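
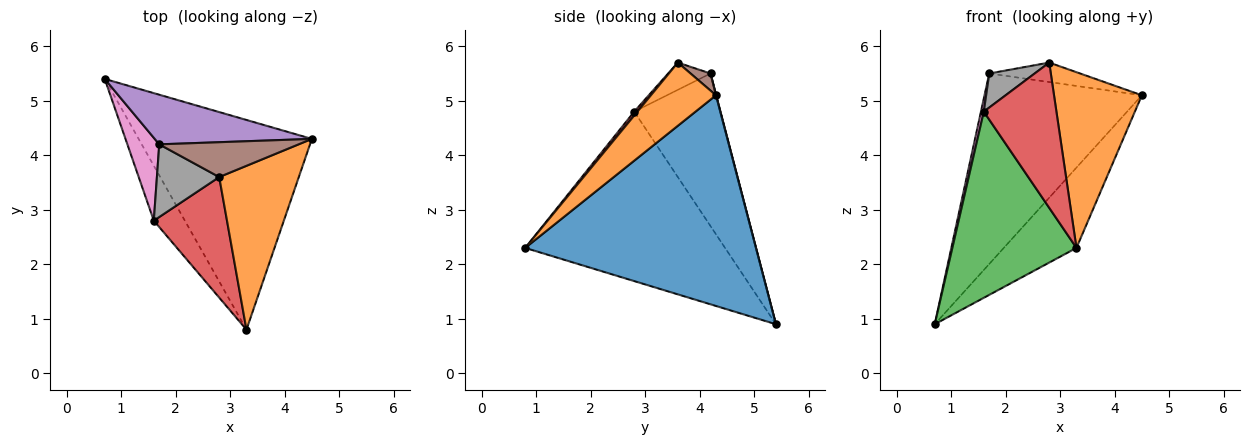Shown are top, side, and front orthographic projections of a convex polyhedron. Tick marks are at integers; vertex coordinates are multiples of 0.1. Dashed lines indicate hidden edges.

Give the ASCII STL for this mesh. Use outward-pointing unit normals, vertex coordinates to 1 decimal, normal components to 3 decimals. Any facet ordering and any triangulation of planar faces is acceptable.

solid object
 facet normal 0.751 0.236 -0.617
  outer loop
   vertex 3.3 0.8 2.3
   vertex 0.7 5.4 0.9
   vertex 4.5 4.3 5.1
  endloop
 endfacet
 facet normal 0.476 -0.643 0.600
  outer loop
   vertex 2.8 3.6 5.7
   vertex 3.3 0.8 2.3
   vertex 4.5 4.3 5.1
  endloop
 endfacet
 facet normal -0.839 -0.521 -0.154
  outer loop
   vertex 1.6 2.8 4.8
   vertex 0.7 5.4 0.9
   vertex 3.3 0.8 2.3
  endloop
 endfacet
 facet normal 0.034 -0.769 0.638
  outer loop
   vertex 1.6 2.8 4.8
   vertex 3.3 0.8 2.3
   vertex 2.8 3.6 5.7
  endloop
 endfacet
 facet normal 0.001 0.968 0.252
  outer loop
   vertex 1.7 4.2 5.5
   vertex 4.5 4.3 5.1
   vertex 0.7 5.4 0.9
  endloop
 endfacet
 facet normal 0.107 0.485 0.868
  outer loop
   vertex 1.7 4.2 5.5
   vertex 2.8 3.6 5.7
   vertex 4.5 4.3 5.1
  endloop
 endfacet
 facet normal -0.978 -0.032 0.204
  outer loop
   vertex 1.7 4.2 5.5
   vertex 0.7 5.4 0.9
   vertex 1.6 2.8 4.8
  endloop
 endfacet
 facet normal -0.368 -0.395 0.842
  outer loop
   vertex 1.7 4.2 5.5
   vertex 1.6 2.8 4.8
   vertex 2.8 3.6 5.7
  endloop
 endfacet
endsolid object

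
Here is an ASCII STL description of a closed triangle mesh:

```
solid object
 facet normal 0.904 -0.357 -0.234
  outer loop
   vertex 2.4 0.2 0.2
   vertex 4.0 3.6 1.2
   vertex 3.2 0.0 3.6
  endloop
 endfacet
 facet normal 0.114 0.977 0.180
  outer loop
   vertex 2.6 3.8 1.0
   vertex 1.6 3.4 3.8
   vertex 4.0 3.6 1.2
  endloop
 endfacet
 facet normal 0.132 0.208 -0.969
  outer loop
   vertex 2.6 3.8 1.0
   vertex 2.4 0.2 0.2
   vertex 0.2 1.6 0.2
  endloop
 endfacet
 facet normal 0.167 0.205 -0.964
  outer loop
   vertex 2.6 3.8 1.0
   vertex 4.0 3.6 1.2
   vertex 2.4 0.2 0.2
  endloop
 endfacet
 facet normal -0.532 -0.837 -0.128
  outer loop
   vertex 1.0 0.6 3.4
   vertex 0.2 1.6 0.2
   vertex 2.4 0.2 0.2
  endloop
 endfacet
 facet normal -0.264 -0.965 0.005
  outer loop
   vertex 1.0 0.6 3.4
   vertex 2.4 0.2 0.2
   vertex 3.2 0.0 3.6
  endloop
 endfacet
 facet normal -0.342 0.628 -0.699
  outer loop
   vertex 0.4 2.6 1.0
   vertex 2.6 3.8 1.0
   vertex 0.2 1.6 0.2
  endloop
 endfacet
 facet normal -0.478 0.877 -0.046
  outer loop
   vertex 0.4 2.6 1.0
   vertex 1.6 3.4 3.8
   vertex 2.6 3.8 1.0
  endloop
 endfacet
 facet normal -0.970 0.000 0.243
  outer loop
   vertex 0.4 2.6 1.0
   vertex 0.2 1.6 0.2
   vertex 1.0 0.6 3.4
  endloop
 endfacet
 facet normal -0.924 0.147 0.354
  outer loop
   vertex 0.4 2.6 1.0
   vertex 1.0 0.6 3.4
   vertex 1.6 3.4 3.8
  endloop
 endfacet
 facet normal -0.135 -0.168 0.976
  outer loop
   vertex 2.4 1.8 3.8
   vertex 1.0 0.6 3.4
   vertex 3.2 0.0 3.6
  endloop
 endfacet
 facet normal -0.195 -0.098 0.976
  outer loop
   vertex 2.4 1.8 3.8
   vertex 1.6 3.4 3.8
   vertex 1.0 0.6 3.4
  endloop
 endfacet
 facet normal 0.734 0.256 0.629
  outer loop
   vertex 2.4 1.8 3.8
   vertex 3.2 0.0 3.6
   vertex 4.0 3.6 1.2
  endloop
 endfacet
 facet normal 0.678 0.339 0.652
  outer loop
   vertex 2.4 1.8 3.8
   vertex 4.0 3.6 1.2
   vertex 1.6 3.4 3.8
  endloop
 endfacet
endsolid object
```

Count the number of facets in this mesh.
14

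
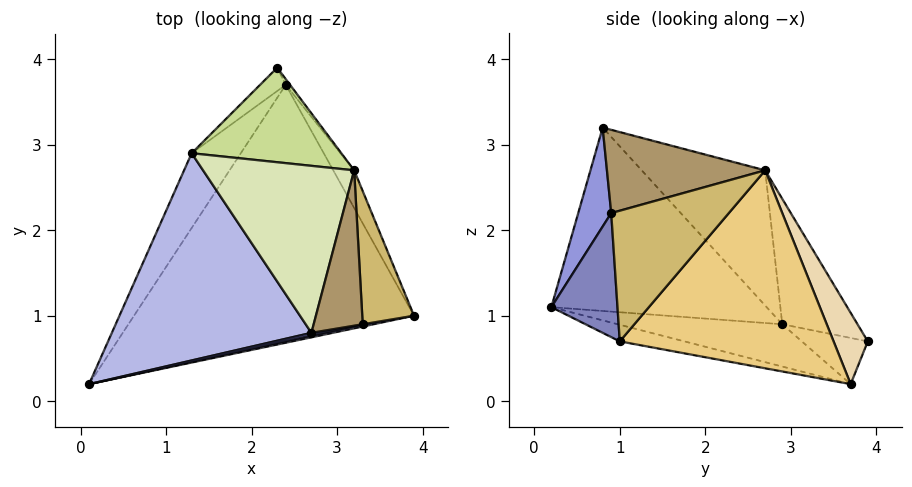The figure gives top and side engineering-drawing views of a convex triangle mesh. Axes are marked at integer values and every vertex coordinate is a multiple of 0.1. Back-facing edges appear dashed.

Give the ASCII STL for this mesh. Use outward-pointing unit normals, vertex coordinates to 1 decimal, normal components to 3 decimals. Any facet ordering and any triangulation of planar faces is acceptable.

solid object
 facet normal -0.058 -0.213 -0.975
  outer loop
   vertex 2.4 3.7 0.2
   vertex 3.9 1.0 0.7
   vertex 0.1 0.2 1.1
  endloop
 endfacet
 facet normal 0.208 -0.978 0.018
  outer loop
   vertex 3.3 0.9 2.2
   vertex 0.1 0.2 1.1
   vertex 3.9 1.0 0.7
  endloop
 endfacet
 facet normal 0.205 -0.978 0.025
  outer loop
   vertex 3.3 0.9 2.2
   vertex 2.7 0.8 3.2
   vertex 0.1 0.2 1.1
  endloop
 endfacet
 facet normal -0.638 0.335 0.694
  outer loop
   vertex 1.3 2.9 0.9
   vertex 0.1 0.2 1.1
   vertex 2.7 0.8 3.2
  endloop
 endfacet
 facet normal -0.635 0.228 -0.738
  outer loop
   vertex 1.3 2.9 0.9
   vertex 2.4 3.7 0.2
   vertex 0.1 0.2 1.1
  endloop
 endfacet
 facet normal -0.690 0.614 -0.383
  outer loop
   vertex 1.3 2.9 0.9
   vertex 2.3 3.9 0.7
   vertex 2.4 3.7 0.2
  endloop
 endfacet
 facet normal -0.503 0.623 0.600
  outer loop
   vertex 3.2 2.7 2.7
   vertex 2.3 3.9 0.7
   vertex 1.3 2.9 0.9
  endloop
 endfacet
 facet normal -0.625 0.348 0.699
  outer loop
   vertex 3.2 2.7 2.7
   vertex 1.3 2.9 0.9
   vertex 2.7 0.8 3.2
  endloop
 endfacet
 facet normal 0.858 -0.093 0.505
  outer loop
   vertex 3.2 2.7 2.7
   vertex 2.7 0.8 3.2
   vertex 3.3 0.9 2.2
  endloop
 endfacet
 facet normal 0.928 -0.051 0.368
  outer loop
   vertex 3.2 2.7 2.7
   vertex 3.3 0.9 2.2
   vertex 3.9 1.0 0.7
  endloop
 endfacet
 facet normal 0.878 0.470 -0.093
  outer loop
   vertex 3.2 2.7 2.7
   vertex 3.9 1.0 0.7
   vertex 2.4 3.7 0.2
  endloop
 endfacet
 facet normal 0.837 0.544 -0.050
  outer loop
   vertex 3.2 2.7 2.7
   vertex 2.4 3.7 0.2
   vertex 2.3 3.9 0.7
  endloop
 endfacet
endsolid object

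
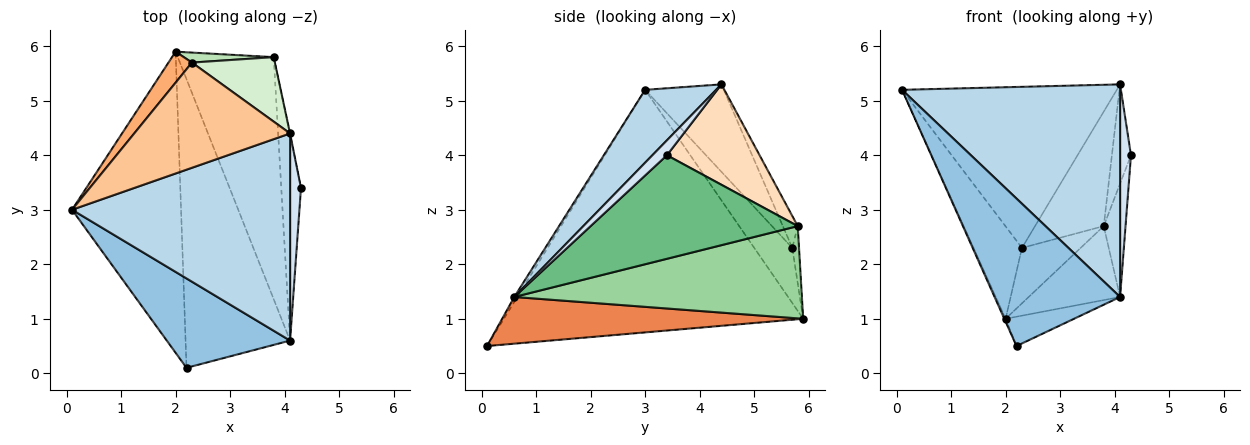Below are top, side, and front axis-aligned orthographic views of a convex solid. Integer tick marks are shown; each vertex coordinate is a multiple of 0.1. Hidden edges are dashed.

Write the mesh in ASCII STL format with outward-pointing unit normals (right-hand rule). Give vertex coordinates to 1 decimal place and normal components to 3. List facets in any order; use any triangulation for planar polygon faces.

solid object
 facet normal -0.912 0.004 -0.410
  outer loop
   vertex 2.0 5.9 1.0
   vertex 2.2 0.1 0.5
   vertex 0.1 3.0 5.2
  endloop
 endfacet
 facet normal -0.021 -0.855 0.518
  outer loop
   vertex 4.1 0.6 1.4
   vertex 0.1 3.0 5.2
   vertex 2.2 0.1 0.5
  endloop
 endfacet
 facet normal 0.227 -0.698 0.680
  outer loop
   vertex 4.1 0.6 1.4
   vertex 4.1 4.4 5.3
   vertex 0.1 3.0 5.2
  endloop
 endfacet
 facet normal 0.691 -0.518 0.505
  outer loop
   vertex 4.1 0.6 1.4
   vertex 4.3 3.4 4.0
   vertex 4.1 4.4 5.3
  endloop
 endfacet
 facet normal 0.406 0.092 -0.909
  outer loop
   vertex 4.1 0.6 1.4
   vertex 2.2 0.1 0.5
   vertex 2.0 5.9 1.0
  endloop
 endfacet
 facet normal -0.597 0.760 0.255
  outer loop
   vertex 2.3 5.7 2.3
   vertex 2.0 5.9 1.0
   vertex 0.1 3.0 5.2
  endloop
 endfacet
 facet normal -0.293 0.800 0.523
  outer loop
   vertex 2.3 5.7 2.3
   vertex 0.1 3.0 5.2
   vertex 4.1 4.4 5.3
  endloop
 endfacet
 facet normal 0.979 0.202 -0.004
  outer loop
   vertex 3.8 5.8 2.7
   vertex 4.1 4.4 5.3
   vertex 4.3 3.4 4.0
  endloop
 endfacet
 facet normal 0.977 0.103 -0.186
  outer loop
   vertex 3.8 5.8 2.7
   vertex 4.3 3.4 4.0
   vertex 4.1 0.6 1.4
  endloop
 endfacet
 facet normal 0.677 0.215 -0.704
  outer loop
   vertex 3.8 5.8 2.7
   vertex 4.1 0.6 1.4
   vertex 2.0 5.9 1.0
  endloop
 endfacet
 facet normal -0.112 0.978 0.176
  outer loop
   vertex 3.8 5.8 2.7
   vertex 2.0 5.9 1.0
   vertex 2.3 5.7 2.3
  endloop
 endfacet
 facet normal -0.186 0.856 0.482
  outer loop
   vertex 3.8 5.8 2.7
   vertex 2.3 5.7 2.3
   vertex 4.1 4.4 5.3
  endloop
 endfacet
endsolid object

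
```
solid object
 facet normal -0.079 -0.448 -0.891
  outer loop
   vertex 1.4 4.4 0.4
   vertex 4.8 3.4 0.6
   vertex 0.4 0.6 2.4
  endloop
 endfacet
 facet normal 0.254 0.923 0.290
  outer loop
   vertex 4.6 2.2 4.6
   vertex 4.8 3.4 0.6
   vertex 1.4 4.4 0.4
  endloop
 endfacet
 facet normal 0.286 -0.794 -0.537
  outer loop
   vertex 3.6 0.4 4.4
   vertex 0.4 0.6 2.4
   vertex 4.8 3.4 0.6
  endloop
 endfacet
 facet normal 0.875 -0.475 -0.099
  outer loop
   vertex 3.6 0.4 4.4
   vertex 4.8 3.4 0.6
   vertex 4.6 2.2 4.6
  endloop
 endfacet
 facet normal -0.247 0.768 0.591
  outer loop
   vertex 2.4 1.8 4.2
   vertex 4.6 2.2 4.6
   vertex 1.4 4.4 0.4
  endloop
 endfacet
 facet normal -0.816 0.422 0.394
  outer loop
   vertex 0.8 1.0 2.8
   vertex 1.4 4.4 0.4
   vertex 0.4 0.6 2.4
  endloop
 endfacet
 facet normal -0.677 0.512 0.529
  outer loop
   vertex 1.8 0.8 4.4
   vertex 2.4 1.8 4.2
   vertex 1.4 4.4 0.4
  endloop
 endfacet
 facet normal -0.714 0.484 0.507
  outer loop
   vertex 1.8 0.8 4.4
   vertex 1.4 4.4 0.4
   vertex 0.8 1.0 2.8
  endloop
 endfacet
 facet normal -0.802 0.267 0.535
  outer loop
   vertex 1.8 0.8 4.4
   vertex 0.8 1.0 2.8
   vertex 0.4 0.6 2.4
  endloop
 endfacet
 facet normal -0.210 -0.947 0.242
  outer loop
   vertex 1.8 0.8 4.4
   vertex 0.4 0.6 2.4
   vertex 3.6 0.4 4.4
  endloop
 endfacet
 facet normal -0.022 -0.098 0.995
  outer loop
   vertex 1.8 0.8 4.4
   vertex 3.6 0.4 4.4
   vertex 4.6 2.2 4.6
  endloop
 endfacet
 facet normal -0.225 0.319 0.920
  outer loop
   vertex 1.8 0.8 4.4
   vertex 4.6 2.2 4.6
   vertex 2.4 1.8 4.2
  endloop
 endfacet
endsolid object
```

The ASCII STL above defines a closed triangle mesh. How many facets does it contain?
12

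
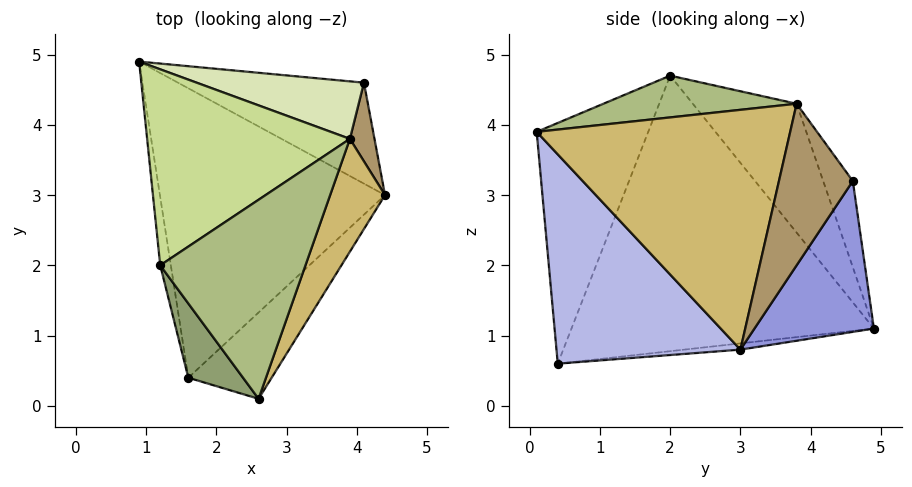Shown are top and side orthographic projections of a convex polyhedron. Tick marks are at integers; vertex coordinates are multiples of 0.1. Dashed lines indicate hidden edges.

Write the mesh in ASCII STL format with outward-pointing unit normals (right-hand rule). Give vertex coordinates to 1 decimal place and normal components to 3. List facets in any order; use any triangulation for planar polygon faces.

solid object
 facet normal -0.028 0.106 -0.994
  outer loop
   vertex 1.6 0.4 0.6
   vertex 0.9 4.9 1.1
   vertex 4.4 3.0 0.8
  endloop
 endfacet
 facet normal -0.988 -0.149 -0.038
  outer loop
   vertex 1.2 2.0 4.7
   vertex 0.9 4.9 1.1
   vertex 1.6 0.4 0.6
  endloop
 endfacet
 facet normal 0.387 0.789 -0.477
  outer loop
   vertex 4.1 4.6 3.2
   vertex 4.4 3.0 0.8
   vertex 0.9 4.9 1.1
  endloop
 endfacet
 facet normal 0.666 -0.697 -0.265
  outer loop
   vertex 2.6 0.1 3.9
   vertex 1.6 0.4 0.6
   vertex 4.4 3.0 0.8
  endloop
 endfacet
 facet normal -0.757 -0.630 0.172
  outer loop
   vertex 2.6 0.1 3.9
   vertex 1.2 2.0 4.7
   vertex 1.6 0.4 0.6
  endloop
 endfacet
 facet normal 0.271 -0.197 0.942
  outer loop
   vertex 3.9 3.8 4.3
   vertex 1.2 2.0 4.7
   vertex 2.6 0.1 3.9
  endloop
 endfacet
 facet normal -0.381 0.704 0.599
  outer loop
   vertex 3.9 3.8 4.3
   vertex 0.9 4.9 1.1
   vertex 1.2 2.0 4.7
  endloop
 endfacet
 facet normal -0.274 0.801 0.532
  outer loop
   vertex 3.9 3.8 4.3
   vertex 4.1 4.6 3.2
   vertex 0.9 4.9 1.1
  endloop
 endfacet
 facet normal 0.988 -0.040 0.150
  outer loop
   vertex 3.9 3.8 4.3
   vertex 4.4 3.0 0.8
   vertex 4.1 4.6 3.2
  endloop
 endfacet
 facet normal 0.915 -0.344 0.209
  outer loop
   vertex 3.9 3.8 4.3
   vertex 2.6 0.1 3.9
   vertex 4.4 3.0 0.8
  endloop
 endfacet
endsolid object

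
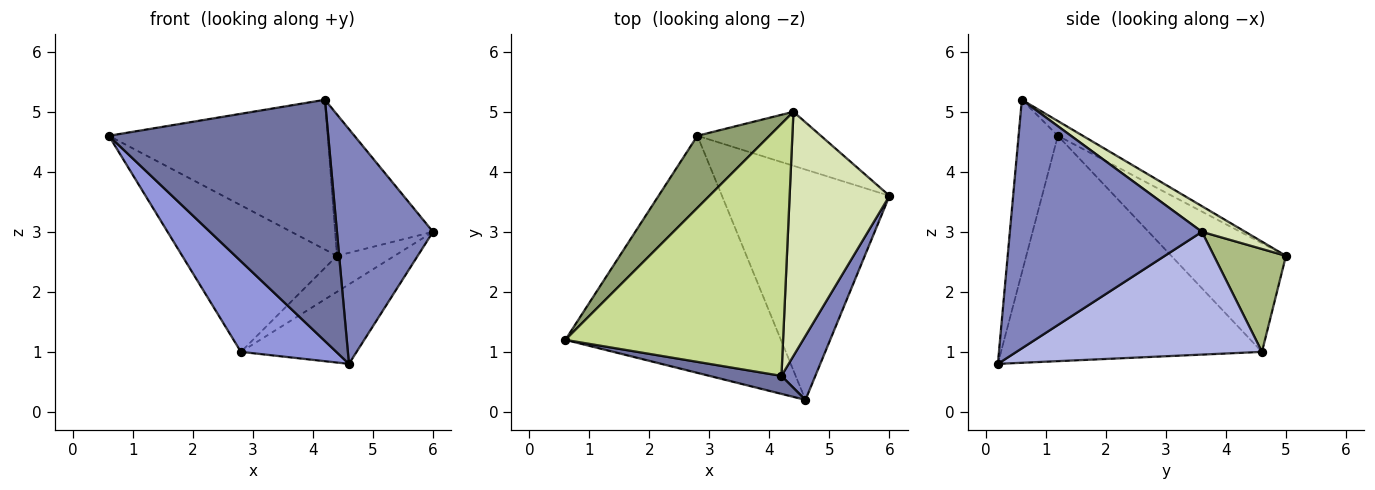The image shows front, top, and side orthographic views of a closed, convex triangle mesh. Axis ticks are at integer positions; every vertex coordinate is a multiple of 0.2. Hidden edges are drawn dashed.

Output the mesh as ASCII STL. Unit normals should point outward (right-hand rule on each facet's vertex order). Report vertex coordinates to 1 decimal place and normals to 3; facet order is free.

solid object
 facet normal -0.176 -0.982 0.073
  outer loop
   vertex 4.2 0.6 5.2
   vertex 0.6 1.2 4.6
   vertex 4.6 0.2 0.8
  endloop
 endfacet
 facet normal 0.888 -0.444 0.121
  outer loop
   vertex 4.2 0.6 5.2
   vertex 4.6 0.2 0.8
   vertex 6.0 3.6 3.0
  endloop
 endfacet
 facet normal -0.699 -0.255 -0.668
  outer loop
   vertex 2.8 4.6 1.0
   vertex 4.6 0.2 0.8
   vertex 0.6 1.2 4.6
  endloop
 endfacet
 facet normal 0.569 0.268 -0.777
  outer loop
   vertex 2.8 4.6 1.0
   vertex 6.0 3.6 3.0
   vertex 4.6 0.2 0.8
  endloop
 endfacet
 facet normal -0.554 0.747 0.367
  outer loop
   vertex 4.4 5.0 2.6
   vertex 2.8 4.6 1.0
   vertex 0.6 1.2 4.6
  endloop
 endfacet
 facet normal 0.570 0.456 -0.684
  outer loop
   vertex 4.4 5.0 2.6
   vertex 6.0 3.6 3.0
   vertex 2.8 4.6 1.0
  endloop
 endfacet
 facet normal -0.058 0.510 0.858
  outer loop
   vertex 4.4 5.0 2.6
   vertex 0.6 1.2 4.6
   vertex 4.2 0.6 5.2
  endloop
 endfacet
 facet normal 0.217 0.489 0.845
  outer loop
   vertex 4.4 5.0 2.6
   vertex 4.2 0.6 5.2
   vertex 6.0 3.6 3.0
  endloop
 endfacet
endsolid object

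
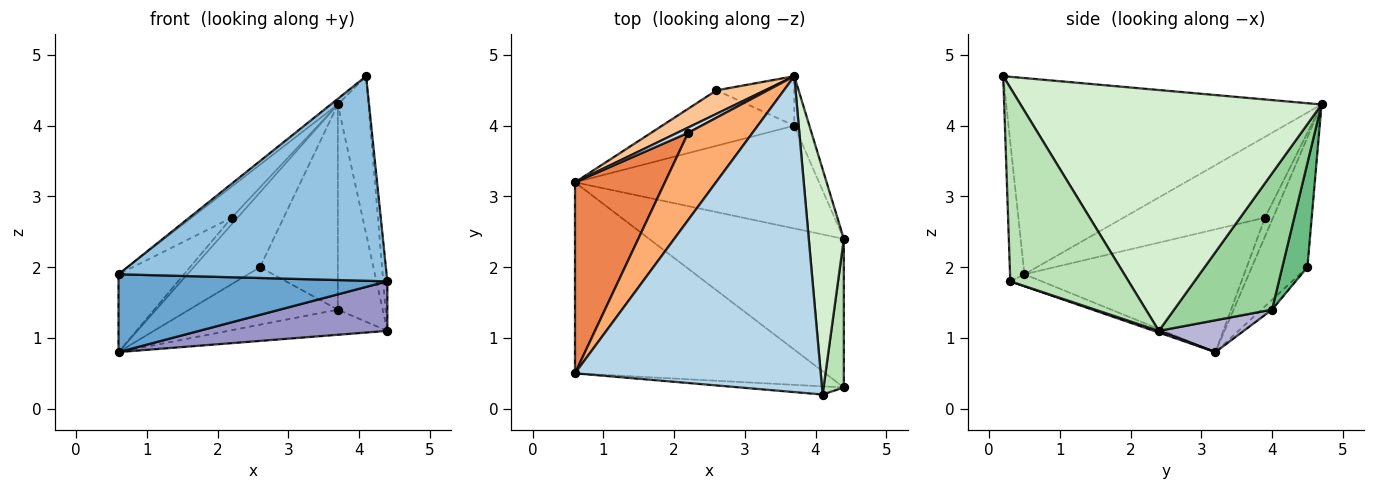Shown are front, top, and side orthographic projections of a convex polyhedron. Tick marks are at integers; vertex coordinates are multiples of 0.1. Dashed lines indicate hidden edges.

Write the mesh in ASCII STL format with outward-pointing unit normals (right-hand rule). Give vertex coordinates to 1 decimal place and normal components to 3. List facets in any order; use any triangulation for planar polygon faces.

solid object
 facet normal -0.044 -0.377 -0.925
  outer loop
   vertex 0.6 0.5 1.9
   vertex 0.6 3.2 0.8
   vertex 4.4 0.3 1.8
  endloop
 endfacet
 facet normal -0.054 -0.998 -0.040
  outer loop
   vertex 0.6 0.5 1.9
   vertex 4.4 0.3 1.8
   vertex 4.1 0.2 4.7
  endloop
 endfacet
 facet normal -0.624 0.014 0.781
  outer loop
   vertex 0.6 0.5 1.9
   vertex 4.1 0.2 4.7
   vertex 3.7 4.7 4.3
  endloop
 endfacet
 facet normal -0.734 0.532 0.422
  outer loop
   vertex 2.2 3.9 2.7
   vertex 3.7 4.7 4.3
   vertex 0.6 3.2 0.8
  endloop
 endfacet
 facet normal -0.784 0.234 0.574
  outer loop
   vertex 2.2 3.9 2.7
   vertex 0.6 3.2 0.8
   vertex 0.6 0.5 1.9
  endloop
 endfacet
 facet normal -0.764 0.216 0.608
  outer loop
   vertex 2.2 3.9 2.7
   vertex 0.6 0.5 1.9
   vertex 3.7 4.7 4.3
  endloop
 endfacet
 facet normal -0.625 0.745 0.234
  outer loop
   vertex 2.6 4.5 2.0
   vertex 0.6 3.2 0.8
   vertex 3.7 4.7 4.3
  endloop
 endfacet
 facet normal -0.051 0.719 -0.693
  outer loop
   vertex 2.6 4.5 2.0
   vertex 3.7 4.0 1.4
   vertex 0.6 3.2 0.8
  endloop
 endfacet
 facet normal 0.299 0.927 -0.224
  outer loop
   vertex 2.6 4.5 2.0
   vertex 3.7 4.7 4.3
   vertex 3.7 4.0 1.4
  endloop
 endfacet
 facet normal 0.905 0.414 -0.100
  outer loop
   vertex 4.4 2.4 1.1
   vertex 3.7 4.0 1.4
   vertex 3.7 4.7 4.3
  endloop
 endfacet
 facet normal 0.994 0.035 0.104
  outer loop
   vertex 4.4 2.4 1.1
   vertex 4.1 0.2 4.7
   vertex 4.4 0.3 1.8
  endloop
 endfacet
 facet normal 0.985 0.100 0.143
  outer loop
   vertex 4.4 2.4 1.1
   vertex 3.7 4.7 4.3
   vertex 4.1 0.2 4.7
  endloop
 endfacet
 facet normal 0.008 -0.316 -0.949
  outer loop
   vertex 4.4 2.4 1.1
   vertex 4.4 0.3 1.8
   vertex 0.6 3.2 0.8
  endloop
 endfacet
 facet normal 0.126 0.236 -0.964
  outer loop
   vertex 4.4 2.4 1.1
   vertex 0.6 3.2 0.8
   vertex 3.7 4.0 1.4
  endloop
 endfacet
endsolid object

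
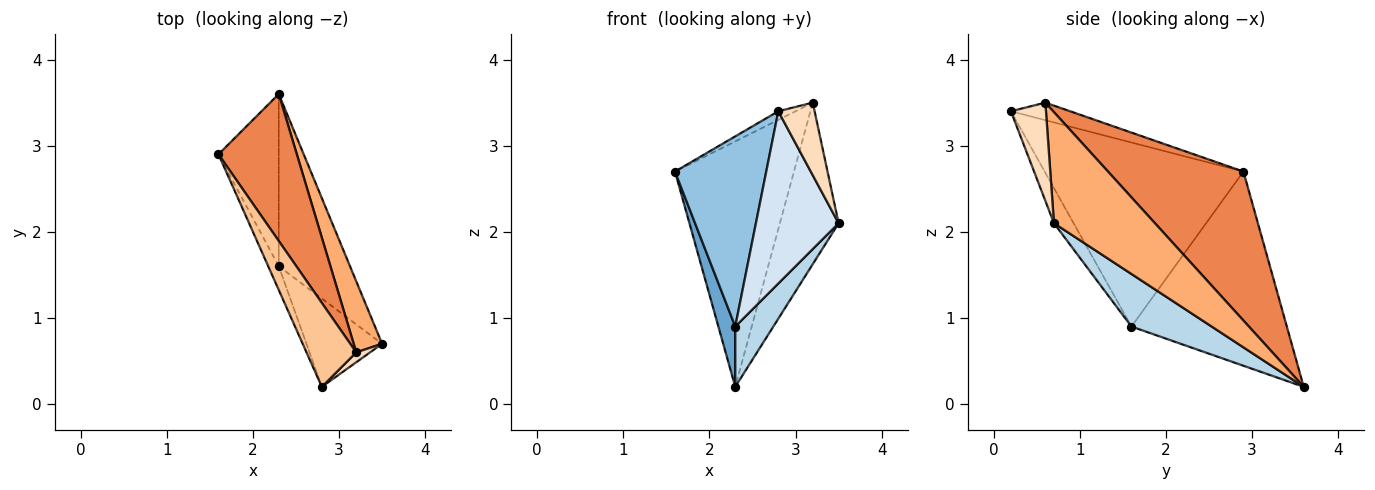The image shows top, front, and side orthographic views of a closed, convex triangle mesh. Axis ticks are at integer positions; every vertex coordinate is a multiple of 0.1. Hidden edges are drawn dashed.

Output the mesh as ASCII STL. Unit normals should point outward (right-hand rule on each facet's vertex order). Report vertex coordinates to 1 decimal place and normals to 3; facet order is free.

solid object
 facet normal -0.950 -0.103 -0.295
  outer loop
   vertex 2.3 1.6 0.9
   vertex 1.6 2.9 2.7
   vertex 2.3 3.6 0.2
  endloop
 endfacet
 facet normal -0.908 -0.417 -0.052
  outer loop
   vertex 2.3 1.6 0.9
   vertex 2.8 0.2 3.4
   vertex 1.6 2.9 2.7
  endloop
 endfacet
 facet normal 0.571 -0.271 -0.775
  outer loop
   vertex 2.3 1.6 0.9
   vertex 2.3 3.6 0.2
   vertex 3.5 0.7 2.1
  endloop
 endfacet
 facet normal -0.207 -0.871 -0.446
  outer loop
   vertex 2.3 1.6 0.9
   vertex 3.5 0.7 2.1
   vertex 2.8 0.2 3.4
  endloop
 endfacet
 facet normal 0.699 0.614 0.368
  outer loop
   vertex 3.2 0.6 3.5
   vertex 2.3 3.6 0.2
   vertex 1.6 2.9 2.7
  endloop
 endfacet
 facet normal 0.844 0.491 0.216
  outer loop
   vertex 3.2 0.6 3.5
   vertex 3.5 0.7 2.1
   vertex 2.3 3.6 0.2
  endloop
 endfacet
 facet normal -0.331 0.096 0.939
  outer loop
   vertex 3.2 0.6 3.5
   vertex 1.6 2.9 2.7
   vertex 2.8 0.2 3.4
  endloop
 endfacet
 facet normal 0.692 -0.716 0.097
  outer loop
   vertex 3.2 0.6 3.5
   vertex 2.8 0.2 3.4
   vertex 3.5 0.7 2.1
  endloop
 endfacet
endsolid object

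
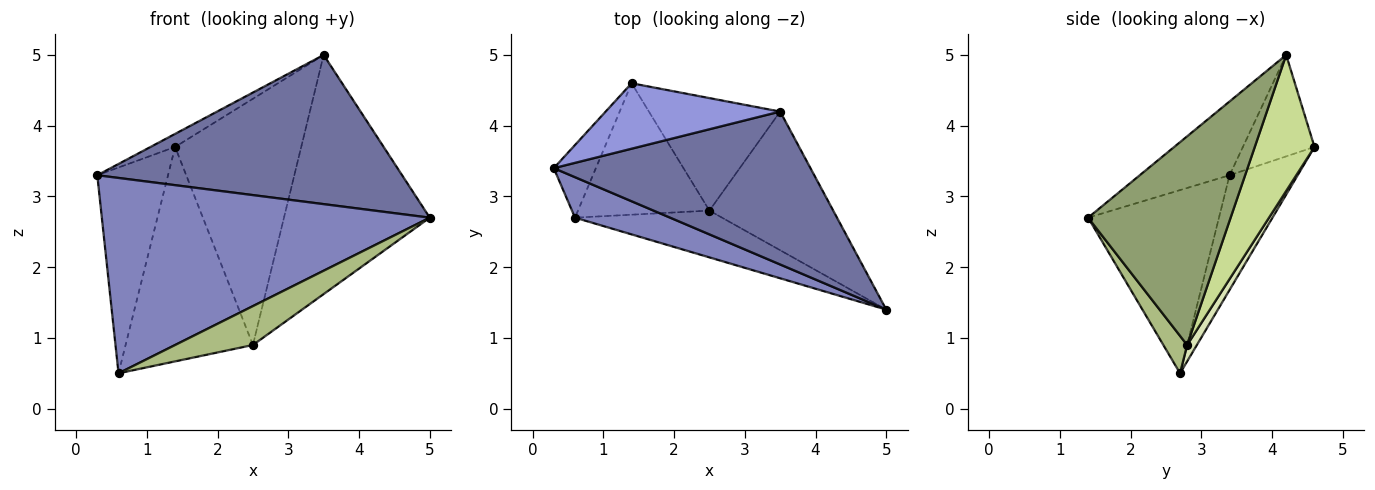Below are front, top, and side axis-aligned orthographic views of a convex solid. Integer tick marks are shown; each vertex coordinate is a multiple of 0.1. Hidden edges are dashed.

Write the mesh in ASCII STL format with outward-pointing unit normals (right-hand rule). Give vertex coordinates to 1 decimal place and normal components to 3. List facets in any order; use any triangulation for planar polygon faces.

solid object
 facet normal -0.202 -0.684 0.701
  outer loop
   vertex 3.5 4.2 5.0
   vertex 0.3 3.4 3.3
   vertex 5.0 1.4 2.7
  endloop
 endfacet
 facet normal -0.364 -0.912 0.189
  outer loop
   vertex 0.6 2.7 0.5
   vertex 5.0 1.4 2.7
   vertex 0.3 3.4 3.3
  endloop
 endfacet
 facet normal -0.495 0.170 0.852
  outer loop
   vertex 1.4 4.6 3.7
   vertex 0.3 3.4 3.3
   vertex 3.5 4.2 5.0
  endloop
 endfacet
 facet normal -0.672 0.698 -0.247
  outer loop
   vertex 1.4 4.6 3.7
   vertex 0.6 2.7 0.5
   vertex 0.3 3.4 3.3
  endloop
 endfacet
 facet normal 0.646 0.661 -0.383
  outer loop
   vertex 2.5 2.8 0.9
   vertex 3.5 4.2 5.0
   vertex 5.0 1.4 2.7
  endloop
 endfacet
 facet normal 0.192 -0.628 -0.755
  outer loop
   vertex 2.5 2.8 0.9
   vertex 5.0 1.4 2.7
   vertex 0.6 2.7 0.5
  endloop
 endfacet
 facet normal 0.395 0.835 -0.382
  outer loop
   vertex 2.5 2.8 0.9
   vertex 1.4 4.6 3.7
   vertex 3.5 4.2 5.0
  endloop
 endfacet
 facet normal 0.065 0.851 -0.521
  outer loop
   vertex 2.5 2.8 0.9
   vertex 0.6 2.7 0.5
   vertex 1.4 4.6 3.7
  endloop
 endfacet
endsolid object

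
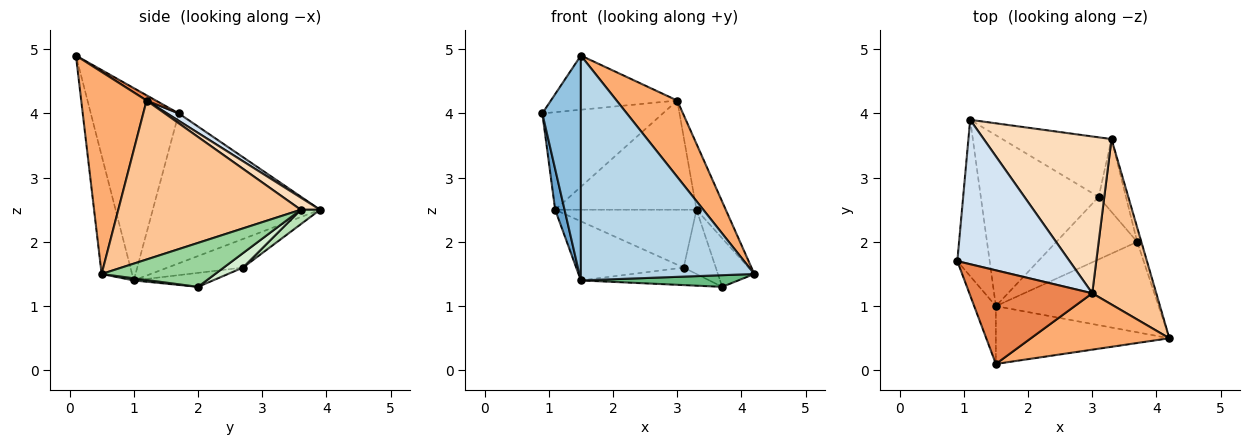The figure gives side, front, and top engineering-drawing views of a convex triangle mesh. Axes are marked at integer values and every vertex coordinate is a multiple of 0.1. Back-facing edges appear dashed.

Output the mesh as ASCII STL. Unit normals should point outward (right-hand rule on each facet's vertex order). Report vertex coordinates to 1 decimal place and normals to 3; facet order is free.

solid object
 facet normal -0.976 -0.055 -0.210
  outer loop
   vertex 1.5 1.0 1.4
   vertex 0.9 1.7 4.0
   vertex 1.1 3.9 2.5
  endloop
 endfacet
 facet normal -0.911 -0.399 -0.103
  outer loop
   vertex 1.5 1.0 1.4
   vertex 1.5 0.1 4.9
   vertex 0.9 1.7 4.0
  endloop
 endfacet
 facet normal -0.168 -0.955 -0.246
  outer loop
   vertex 1.5 1.0 1.4
   vertex 4.2 0.5 1.5
   vertex 1.5 0.1 4.9
  endloop
 endfacet
 facet normal 0.054 0.559 0.827
  outer loop
   vertex 3.0 1.2 4.2
   vertex 1.1 3.9 2.5
   vertex 0.9 1.7 4.0
  endloop
 endfacet
 facet normal 0.037 0.500 0.865
  outer loop
   vertex 3.0 1.2 4.2
   vertex 0.9 1.7 4.0
   vertex 1.5 0.1 4.9
  endloop
 endfacet
 facet normal 0.655 -0.608 0.449
  outer loop
   vertex 3.0 1.2 4.2
   vertex 1.5 0.1 4.9
   vertex 4.2 0.5 1.5
  endloop
 endfacet
 facet normal 0.917 0.147 0.370
  outer loop
   vertex 3.3 3.6 2.5
   vertex 3.0 1.2 4.2
   vertex 4.2 0.5 1.5
  endloop
 endfacet
 facet normal 0.078 0.570 0.818
  outer loop
   vertex 3.3 3.6 2.5
   vertex 1.1 3.9 2.5
   vertex 3.0 1.2 4.2
  endloop
 endfacet
 facet normal 0.013 -0.128 -0.992
  outer loop
   vertex 3.7 2.0 1.3
   vertex 4.2 0.5 1.5
   vertex 1.5 1.0 1.4
  endloop
 endfacet
 facet normal 0.948 0.304 -0.089
  outer loop
   vertex 3.7 2.0 1.3
   vertex 3.3 3.6 2.5
   vertex 4.2 0.5 1.5
  endloop
 endfacet
 facet normal 0.095 0.693 -0.714
  outer loop
   vertex 3.1 2.7 1.6
   vertex 1.1 3.9 2.5
   vertex 3.3 3.6 2.5
  endloop
 endfacet
 facet normal 0.369 0.615 -0.697
  outer loop
   vertex 3.1 2.7 1.6
   vertex 3.3 3.6 2.5
   vertex 3.7 2.0 1.3
  endloop
 endfacet
 facet normal -0.223 0.319 -0.921
  outer loop
   vertex 3.1 2.7 1.6
   vertex 1.5 1.0 1.4
   vertex 1.1 3.9 2.5
  endloop
 endfacet
 facet normal -0.164 0.266 -0.950
  outer loop
   vertex 3.1 2.7 1.6
   vertex 3.7 2.0 1.3
   vertex 1.5 1.0 1.4
  endloop
 endfacet
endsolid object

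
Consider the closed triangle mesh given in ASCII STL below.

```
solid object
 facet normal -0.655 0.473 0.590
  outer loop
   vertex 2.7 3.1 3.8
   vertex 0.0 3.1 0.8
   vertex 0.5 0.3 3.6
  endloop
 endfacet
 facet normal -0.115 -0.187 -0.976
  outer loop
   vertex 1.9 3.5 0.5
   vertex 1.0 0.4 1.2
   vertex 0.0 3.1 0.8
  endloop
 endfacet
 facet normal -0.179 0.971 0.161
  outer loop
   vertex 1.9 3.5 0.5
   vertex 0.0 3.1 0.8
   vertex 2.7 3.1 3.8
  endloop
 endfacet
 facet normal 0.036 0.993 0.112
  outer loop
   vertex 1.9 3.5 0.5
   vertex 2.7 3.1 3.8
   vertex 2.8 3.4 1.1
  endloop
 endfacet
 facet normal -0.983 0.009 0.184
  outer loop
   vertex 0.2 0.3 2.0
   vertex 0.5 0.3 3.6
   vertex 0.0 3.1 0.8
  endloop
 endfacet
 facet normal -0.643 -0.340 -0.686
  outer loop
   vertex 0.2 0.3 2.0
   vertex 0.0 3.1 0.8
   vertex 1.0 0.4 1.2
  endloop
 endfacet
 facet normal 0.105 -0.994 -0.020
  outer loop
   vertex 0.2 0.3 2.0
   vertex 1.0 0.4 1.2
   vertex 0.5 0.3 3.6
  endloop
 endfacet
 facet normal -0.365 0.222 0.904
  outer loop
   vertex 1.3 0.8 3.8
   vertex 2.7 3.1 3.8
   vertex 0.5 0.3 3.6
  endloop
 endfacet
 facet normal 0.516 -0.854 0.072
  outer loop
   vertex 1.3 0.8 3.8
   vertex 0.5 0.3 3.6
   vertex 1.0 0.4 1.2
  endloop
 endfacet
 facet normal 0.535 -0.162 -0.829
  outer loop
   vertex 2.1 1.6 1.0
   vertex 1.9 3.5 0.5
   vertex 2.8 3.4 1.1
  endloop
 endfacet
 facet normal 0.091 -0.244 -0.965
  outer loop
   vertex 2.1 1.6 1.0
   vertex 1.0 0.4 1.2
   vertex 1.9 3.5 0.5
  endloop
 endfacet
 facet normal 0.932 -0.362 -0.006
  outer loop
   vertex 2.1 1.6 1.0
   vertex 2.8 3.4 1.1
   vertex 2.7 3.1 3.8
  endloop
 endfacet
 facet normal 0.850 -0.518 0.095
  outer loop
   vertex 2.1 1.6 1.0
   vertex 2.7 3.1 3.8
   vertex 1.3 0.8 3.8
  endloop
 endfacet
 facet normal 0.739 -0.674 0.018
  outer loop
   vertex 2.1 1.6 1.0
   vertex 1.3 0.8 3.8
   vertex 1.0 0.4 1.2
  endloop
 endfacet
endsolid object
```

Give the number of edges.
21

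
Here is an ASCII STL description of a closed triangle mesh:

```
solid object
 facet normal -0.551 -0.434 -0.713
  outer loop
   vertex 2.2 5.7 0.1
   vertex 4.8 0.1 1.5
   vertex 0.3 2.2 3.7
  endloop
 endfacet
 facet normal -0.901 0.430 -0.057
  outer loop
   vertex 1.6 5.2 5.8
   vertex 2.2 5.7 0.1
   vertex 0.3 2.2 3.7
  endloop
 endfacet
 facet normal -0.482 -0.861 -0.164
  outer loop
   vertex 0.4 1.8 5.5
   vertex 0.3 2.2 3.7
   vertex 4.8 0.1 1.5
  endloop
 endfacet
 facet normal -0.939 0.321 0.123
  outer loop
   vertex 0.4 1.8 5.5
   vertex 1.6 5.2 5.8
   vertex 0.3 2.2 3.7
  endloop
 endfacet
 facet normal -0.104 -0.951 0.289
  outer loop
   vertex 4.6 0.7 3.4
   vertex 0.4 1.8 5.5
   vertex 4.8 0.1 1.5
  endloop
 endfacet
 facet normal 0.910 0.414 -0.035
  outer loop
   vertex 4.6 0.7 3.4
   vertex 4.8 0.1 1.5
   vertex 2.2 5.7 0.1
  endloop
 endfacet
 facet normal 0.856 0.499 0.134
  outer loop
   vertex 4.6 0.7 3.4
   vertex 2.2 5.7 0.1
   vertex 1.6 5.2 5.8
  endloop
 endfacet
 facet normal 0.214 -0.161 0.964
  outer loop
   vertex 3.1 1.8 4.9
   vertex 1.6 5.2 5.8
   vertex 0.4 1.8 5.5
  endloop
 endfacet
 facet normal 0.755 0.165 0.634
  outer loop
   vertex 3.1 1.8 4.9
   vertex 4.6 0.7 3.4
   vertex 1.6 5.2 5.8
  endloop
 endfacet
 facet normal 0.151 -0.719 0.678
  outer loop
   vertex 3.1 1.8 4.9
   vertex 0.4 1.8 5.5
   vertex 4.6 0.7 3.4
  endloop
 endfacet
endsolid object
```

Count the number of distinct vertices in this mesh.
7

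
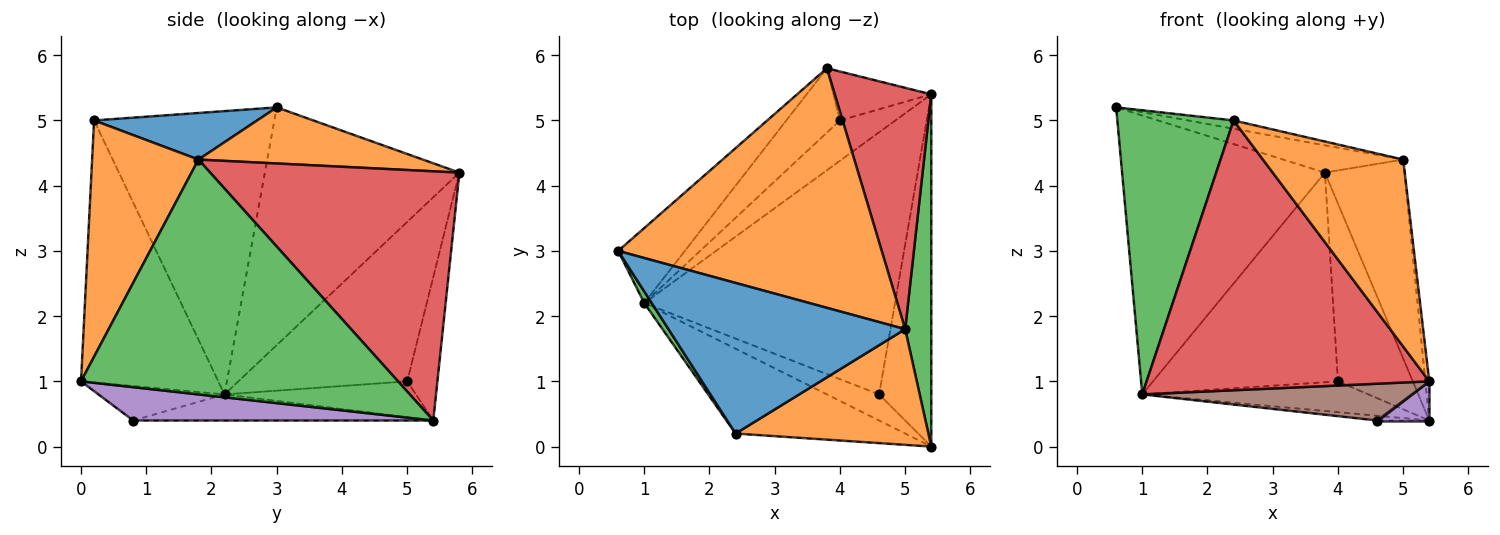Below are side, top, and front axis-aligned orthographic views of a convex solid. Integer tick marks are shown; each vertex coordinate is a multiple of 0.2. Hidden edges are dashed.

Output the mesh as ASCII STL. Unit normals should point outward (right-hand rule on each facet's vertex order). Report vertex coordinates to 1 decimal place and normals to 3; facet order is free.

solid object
 facet normal -0.679 0.708 -0.191
  outer loop
   vertex 1.0 2.2 0.8
   vertex 0.6 3.0 5.2
   vertex 3.8 5.8 4.2
  endloop
 endfacet
 facet normal 0.207 0.111 0.972
  outer loop
   vertex 5.0 1.8 4.4
   vertex 3.8 5.8 4.2
   vertex 0.6 3.0 5.2
  endloop
 endfacet
 facet normal 0.994 0.012 0.110
  outer loop
   vertex 5.0 1.8 4.4
   vertex 5.4 0.0 1.0
   vertex 5.4 5.4 0.4
  endloop
 endfacet
 facet normal 0.894 0.285 0.346
  outer loop
   vertex 5.0 1.8 4.4
   vertex 5.4 5.4 0.4
   vertex 3.8 5.8 4.2
  endloop
 endfacet
 facet normal 0.536 -0.093 -0.839
  outer loop
   vertex 4.6 0.8 0.4
   vertex 5.4 5.4 0.4
   vertex 5.4 0.0 1.0
  endloop
 endfacet
 facet normal -0.356 -0.762 -0.541
  outer loop
   vertex 4.6 0.8 0.4
   vertex 5.4 0.0 1.0
   vertex 1.0 2.2 0.8
  endloop
 endfacet
 facet normal -0.103 0.018 -0.994
  outer loop
   vertex 4.6 0.8 0.4
   vertex 1.0 2.2 0.8
   vertex 5.4 5.4 0.4
  endloop
 endfacet
 facet normal -0.363 0.898 -0.247
  outer loop
   vertex 4.0 5.0 1.0
   vertex 3.8 5.8 4.2
   vertex 5.4 5.4 0.4
  endloop
 endfacet
 facet normal -0.457 0.540 -0.706
  outer loop
   vertex 4.0 5.0 1.0
   vertex 5.4 5.4 0.4
   vertex 1.0 2.2 0.8
  endloop
 endfacet
 facet normal -0.658 0.720 -0.221
  outer loop
   vertex 4.0 5.0 1.0
   vertex 1.0 2.2 0.8
   vertex 3.8 5.8 4.2
  endloop
 endfacet
 facet normal 0.193 0.054 0.980
  outer loop
   vertex 2.4 0.2 5.0
   vertex 5.0 1.8 4.4
   vertex 0.6 3.0 5.2
  endloop
 endfacet
 facet normal 0.542 -0.715 0.442
  outer loop
   vertex 2.4 0.2 5.0
   vertex 5.4 0.0 1.0
   vertex 5.0 1.8 4.4
  endloop
 endfacet
 facet normal -0.840 -0.542 0.022
  outer loop
   vertex 2.4 0.2 5.0
   vertex 0.6 3.0 5.2
   vertex 1.0 2.2 0.8
  endloop
 endfacet
 facet normal -0.420 -0.866 -0.272
  outer loop
   vertex 2.4 0.2 5.0
   vertex 1.0 2.2 0.8
   vertex 5.4 0.0 1.0
  endloop
 endfacet
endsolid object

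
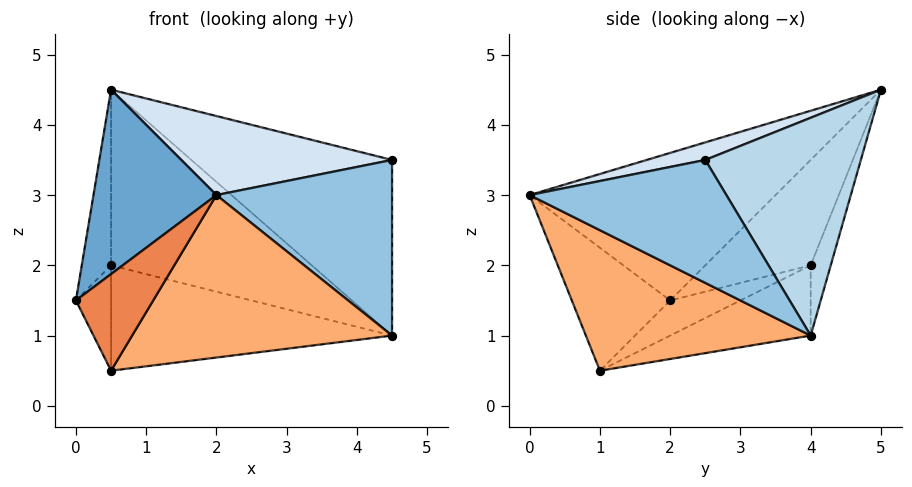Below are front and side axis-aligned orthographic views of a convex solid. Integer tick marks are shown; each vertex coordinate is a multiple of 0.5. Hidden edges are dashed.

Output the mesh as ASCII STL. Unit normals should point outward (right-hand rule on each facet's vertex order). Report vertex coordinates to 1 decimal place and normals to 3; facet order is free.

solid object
 facet normal -0.768 -0.384 0.512
  outer loop
   vertex 0.5 5.0 4.5
   vertex 0.0 2.0 1.5
   vertex 2.0 0.0 3.0
  endloop
 endfacet
 facet normal 0.693 -0.618 -0.371
  outer loop
   vertex 4.5 2.5 3.5
   vertex 2.0 0.0 3.0
   vertex 4.5 4.0 1.0
  endloop
 endfacet
 facet normal 0.553 0.714 0.429
  outer loop
   vertex 4.5 2.5 3.5
   vertex 4.5 4.0 1.0
   vertex 0.5 5.0 4.5
  endloop
 endfacet
 facet normal 0.074 -0.266 0.961
  outer loop
   vertex 4.5 2.5 3.5
   vertex 0.5 5.0 4.5
   vertex 2.0 0.0 3.0
  endloop
 endfacet
 facet normal -0.767 -0.603 0.219
  outer loop
   vertex 0.5 1.0 0.5
   vertex 2.0 0.0 3.0
   vertex 0.0 2.0 1.5
  endloop
 endfacet
 facet normal 0.537 -0.621 -0.571
  outer loop
   vertex 0.5 1.0 0.5
   vertex 4.5 4.0 1.0
   vertex 2.0 0.0 3.0
  endloop
 endfacet
 facet normal -0.958 0.266 -0.106
  outer loop
   vertex 0.5 4.0 2.0
   vertex 0.0 2.0 1.5
   vertex 0.5 5.0 4.5
  endloop
 endfacet
 facet normal -0.092 0.925 -0.370
  outer loop
   vertex 0.5 4.0 2.0
   vertex 0.5 5.0 4.5
   vertex 4.5 4.0 1.0
  endloop
 endfacet
 facet normal -0.667 0.333 -0.667
  outer loop
   vertex 0.5 4.0 2.0
   vertex 0.5 1.0 0.5
   vertex 0.0 2.0 1.5
  endloop
 endfacet
 facet normal -0.218 0.436 -0.873
  outer loop
   vertex 0.5 4.0 2.0
   vertex 4.5 4.0 1.0
   vertex 0.5 1.0 0.5
  endloop
 endfacet
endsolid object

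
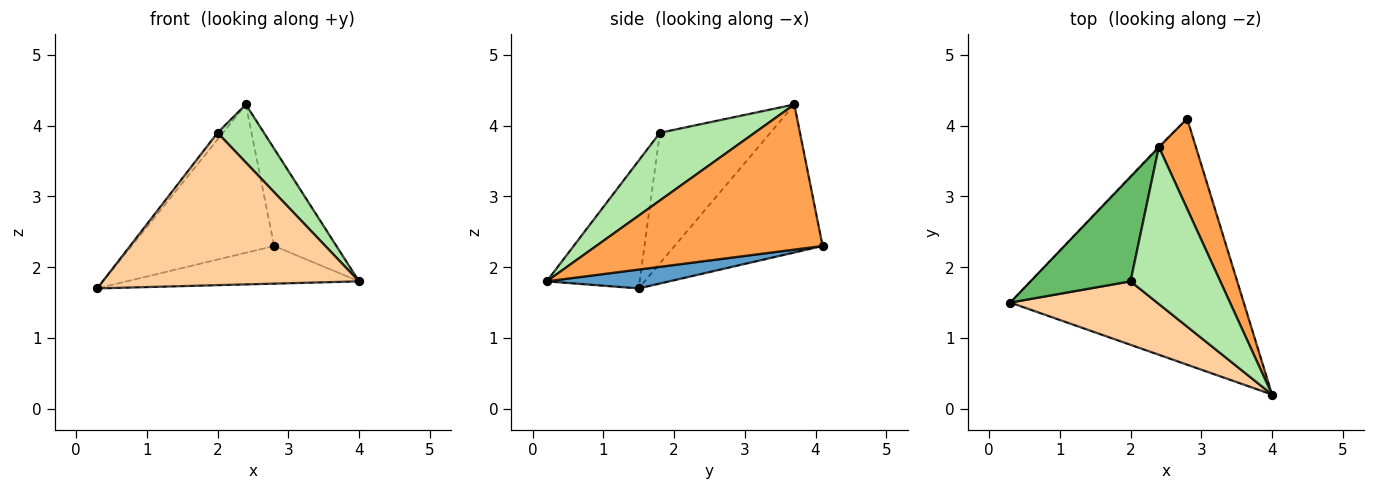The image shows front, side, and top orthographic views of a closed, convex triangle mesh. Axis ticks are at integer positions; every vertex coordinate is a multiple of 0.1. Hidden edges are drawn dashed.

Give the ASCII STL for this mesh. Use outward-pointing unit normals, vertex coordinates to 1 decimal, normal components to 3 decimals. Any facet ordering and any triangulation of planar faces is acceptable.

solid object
 facet normal 0.080 0.151 -0.985
  outer loop
   vertex 2.8 4.1 2.3
   vertex 4.0 0.2 1.8
   vertex 0.3 1.5 1.7
  endloop
 endfacet
 facet normal -0.720 0.694 -0.005
  outer loop
   vertex 2.4 3.7 4.3
   vertex 2.8 4.1 2.3
   vertex 0.3 1.5 1.7
  endloop
 endfacet
 facet normal 0.936 0.257 0.239
  outer loop
   vertex 2.4 3.7 4.3
   vertex 4.0 0.2 1.8
   vertex 2.8 4.1 2.3
  endloop
 endfacet
 facet normal -0.317 -0.875 0.365
  outer loop
   vertex 2.0 1.8 3.9
   vertex 0.3 1.5 1.7
   vertex 4.0 0.2 1.8
  endloop
 endfacet
 facet normal -0.793 0.039 0.608
  outer loop
   vertex 2.0 1.8 3.9
   vertex 2.4 3.7 4.3
   vertex 0.3 1.5 1.7
  endloop
 endfacet
 facet normal 0.578 -0.283 0.766
  outer loop
   vertex 2.0 1.8 3.9
   vertex 4.0 0.2 1.8
   vertex 2.4 3.7 4.3
  endloop
 endfacet
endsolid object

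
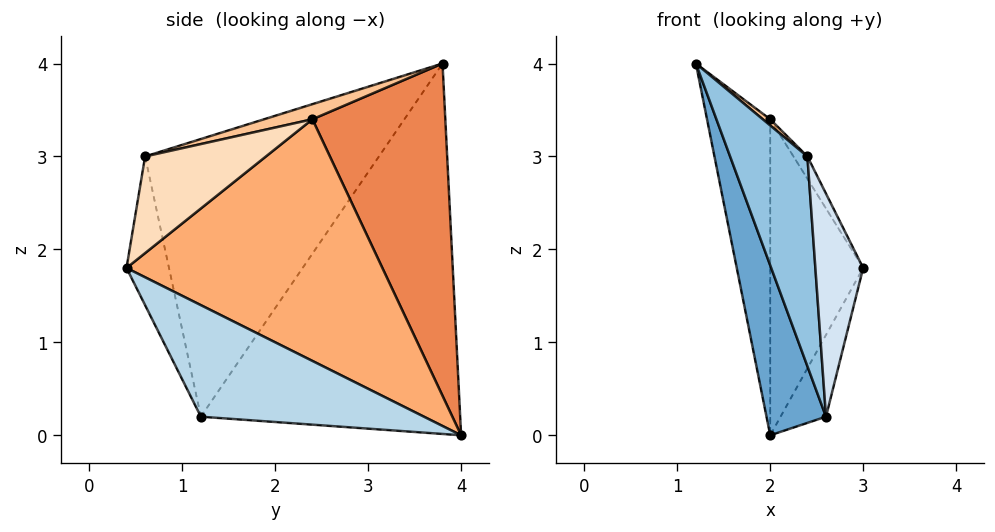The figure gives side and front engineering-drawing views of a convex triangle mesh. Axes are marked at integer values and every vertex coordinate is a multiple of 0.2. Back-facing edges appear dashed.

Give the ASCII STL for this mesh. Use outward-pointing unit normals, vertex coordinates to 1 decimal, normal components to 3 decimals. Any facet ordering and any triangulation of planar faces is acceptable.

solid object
 facet normal -0.955 -0.219 -0.202
  outer loop
   vertex 2.6 1.2 0.2
   vertex 1.2 3.8 4.0
   vertex 2.0 4.0 0.0
  endloop
 endfacet
 facet normal -0.941 -0.311 -0.134
  outer loop
   vertex 2.6 1.2 0.2
   vertex 2.4 0.6 3.0
   vertex 1.2 3.8 4.0
  endloop
 endfacet
 facet normal 0.970 0.198 -0.144
  outer loop
   vertex 2.6 1.2 0.2
   vertex 2.0 4.0 0.0
   vertex 3.0 0.4 1.8
  endloop
 endfacet
 facet normal -0.650 -0.732 -0.203
  outer loop
   vertex 2.6 1.2 0.2
   vertex 3.0 0.4 1.8
   vertex 2.4 0.6 3.0
  endloop
 endfacet
 facet normal 0.885 0.421 0.198
  outer loop
   vertex 2.0 2.4 3.4
   vertex 2.0 4.0 0.0
   vertex 1.2 3.8 4.0
  endloop
 endfacet
 facet normal 0.928 0.337 0.159
  outer loop
   vertex 2.0 2.4 3.4
   vertex 3.0 0.4 1.8
   vertex 2.0 4.0 0.0
  endloop
 endfacet
 facet normal 0.507 -0.078 0.858
  outer loop
   vertex 2.0 2.4 3.4
   vertex 1.2 3.8 4.0
   vertex 2.4 0.6 3.0
  endloop
 endfacet
 facet normal 0.896 0.103 0.431
  outer loop
   vertex 2.0 2.4 3.4
   vertex 2.4 0.6 3.0
   vertex 3.0 0.4 1.8
  endloop
 endfacet
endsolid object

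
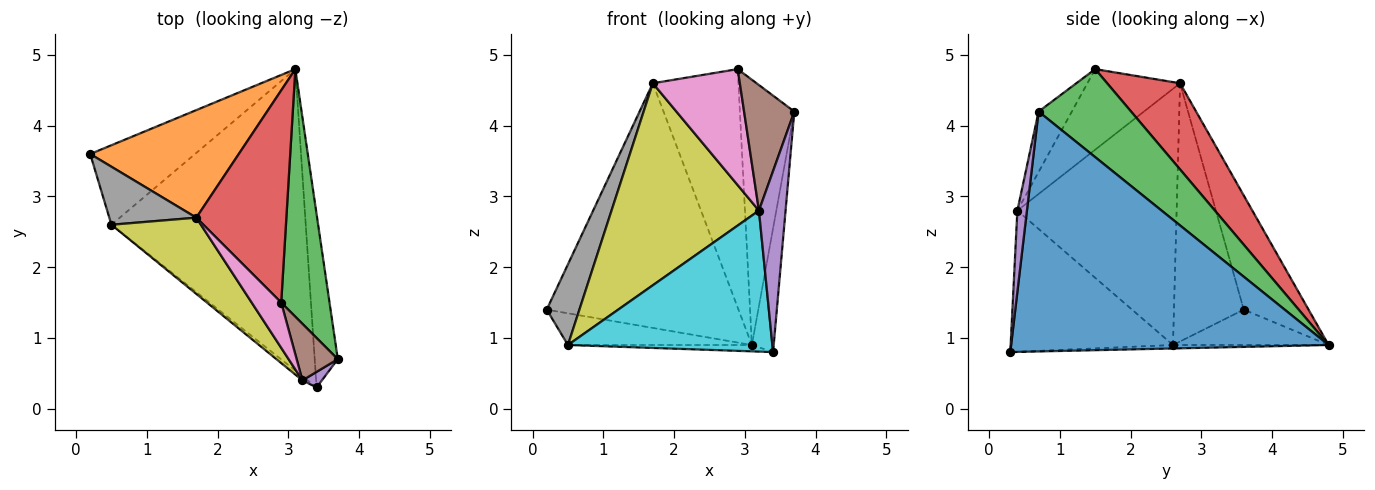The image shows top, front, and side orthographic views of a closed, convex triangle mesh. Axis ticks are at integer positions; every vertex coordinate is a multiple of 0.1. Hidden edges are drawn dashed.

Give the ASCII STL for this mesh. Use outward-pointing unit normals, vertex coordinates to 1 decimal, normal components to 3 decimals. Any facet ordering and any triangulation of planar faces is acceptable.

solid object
 facet normal 0.993 0.068 -0.096
  outer loop
   vertex 3.4 0.3 0.8
   vertex 3.1 4.8 0.9
   vertex 3.7 0.7 4.2
  endloop
 endfacet
 facet normal -0.296 0.875 0.385
  outer loop
   vertex 1.7 2.7 4.6
   vertex 3.1 4.8 0.9
   vertex 0.2 3.6 1.4
  endloop
 endfacet
 facet normal 0.779 0.458 0.428
  outer loop
   vertex 2.9 1.5 4.8
   vertex 3.7 0.7 4.2
   vertex 3.1 4.8 0.9
  endloop
 endfacet
 facet normal 0.537 0.630 0.561
  outer loop
   vertex 2.9 1.5 4.8
   vertex 3.1 4.8 0.9
   vertex 1.7 2.7 4.6
  endloop
 endfacet
 facet normal 0.337 -0.938 0.081
  outer loop
   vertex 3.2 0.4 2.8
   vertex 3.4 0.3 0.8
   vertex 3.7 0.7 4.2
  endloop
 endfacet
 facet normal -0.517 -0.781 0.352
  outer loop
   vertex 3.2 0.4 2.8
   vertex 3.7 0.7 4.2
   vertex 2.9 1.5 4.8
  endloop
 endfacet
 facet normal -0.704 -0.661 0.258
  outer loop
   vertex 3.2 0.4 2.8
   vertex 2.9 1.5 4.8
   vertex 1.7 2.7 4.6
  endloop
 endfacet
 facet normal -0.866 -0.406 0.292
  outer loop
   vertex 0.5 2.6 0.9
   vertex 1.7 2.7 4.6
   vertex 0.2 3.6 1.4
  endloop
 endfacet
 facet normal -0.711 -0.658 0.248
  outer loop
   vertex 0.5 2.6 0.9
   vertex 3.2 0.4 2.8
   vertex 1.7 2.7 4.6
  endloop
 endfacet
 facet normal -0.622 -0.783 -0.023
  outer loop
   vertex 0.5 2.6 0.9
   vertex 3.4 0.3 0.8
   vertex 3.2 0.4 2.8
  endloop
 endfacet
 facet normal -0.299 0.353 -0.886
  outer loop
   vertex 0.5 2.6 0.9
   vertex 0.2 3.6 1.4
   vertex 3.1 4.8 0.9
  endloop
 endfacet
 facet normal -0.018 0.021 -1.000
  outer loop
   vertex 0.5 2.6 0.9
   vertex 3.1 4.8 0.9
   vertex 3.4 0.3 0.8
  endloop
 endfacet
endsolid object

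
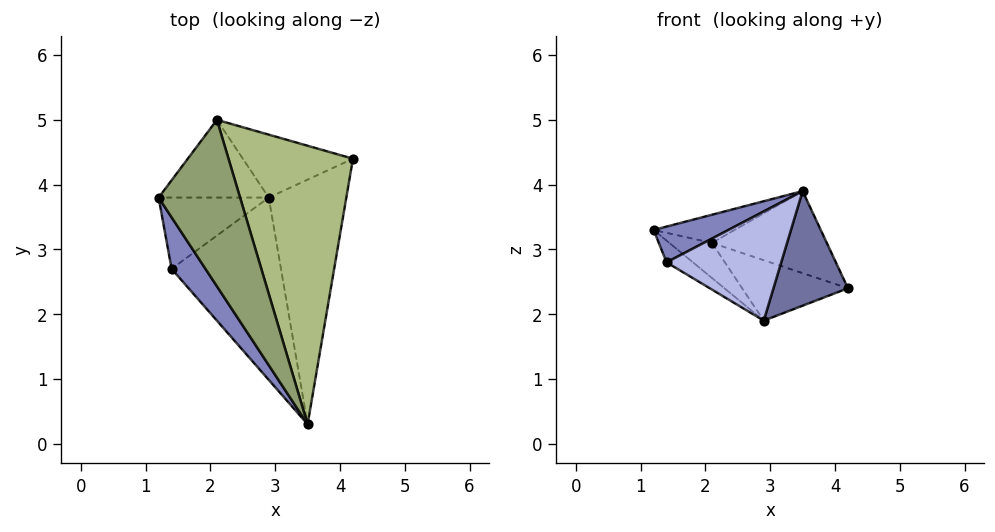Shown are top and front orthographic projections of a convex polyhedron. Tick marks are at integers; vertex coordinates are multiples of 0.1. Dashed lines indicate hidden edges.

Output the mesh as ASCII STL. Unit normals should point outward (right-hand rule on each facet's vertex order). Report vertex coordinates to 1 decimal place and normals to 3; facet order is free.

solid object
 facet normal 0.478 -0.373 -0.795
  outer loop
   vertex 2.9 3.8 1.9
   vertex 4.2 4.4 2.4
   vertex 3.5 0.3 3.9
  endloop
 endfacet
 facet normal -0.734 -0.387 0.558
  outer loop
   vertex 1.4 2.7 2.8
   vertex 3.5 0.3 3.9
   vertex 1.2 3.8 3.3
  endloop
 endfacet
 facet normal -0.619 0.229 -0.751
  outer loop
   vertex 1.4 2.7 2.8
   vertex 1.2 3.8 3.3
   vertex 2.9 3.8 1.9
  endloop
 endfacet
 facet normal -0.137 -0.509 -0.850
  outer loop
   vertex 1.4 2.7 2.8
   vertex 2.9 3.8 1.9
   vertex 3.5 0.3 3.9
  endloop
 endfacet
 facet normal -0.003 0.167 0.986
  outer loop
   vertex 2.1 5.0 3.1
   vertex 1.2 3.8 3.3
   vertex 3.5 0.3 3.9
  endloop
 endfacet
 facet normal 0.372 0.262 0.890
  outer loop
   vertex 2.1 5.0 3.1
   vertex 3.5 0.3 3.9
   vertex 4.2 4.4 2.4
  endloop
 endfacet
 facet normal -0.600 0.329 -0.729
  outer loop
   vertex 2.1 5.0 3.1
   vertex 2.9 3.8 1.9
   vertex 1.2 3.8 3.3
  endloop
 endfacet
 facet normal -0.042 0.692 -0.720
  outer loop
   vertex 2.1 5.0 3.1
   vertex 4.2 4.4 2.4
   vertex 2.9 3.8 1.9
  endloop
 endfacet
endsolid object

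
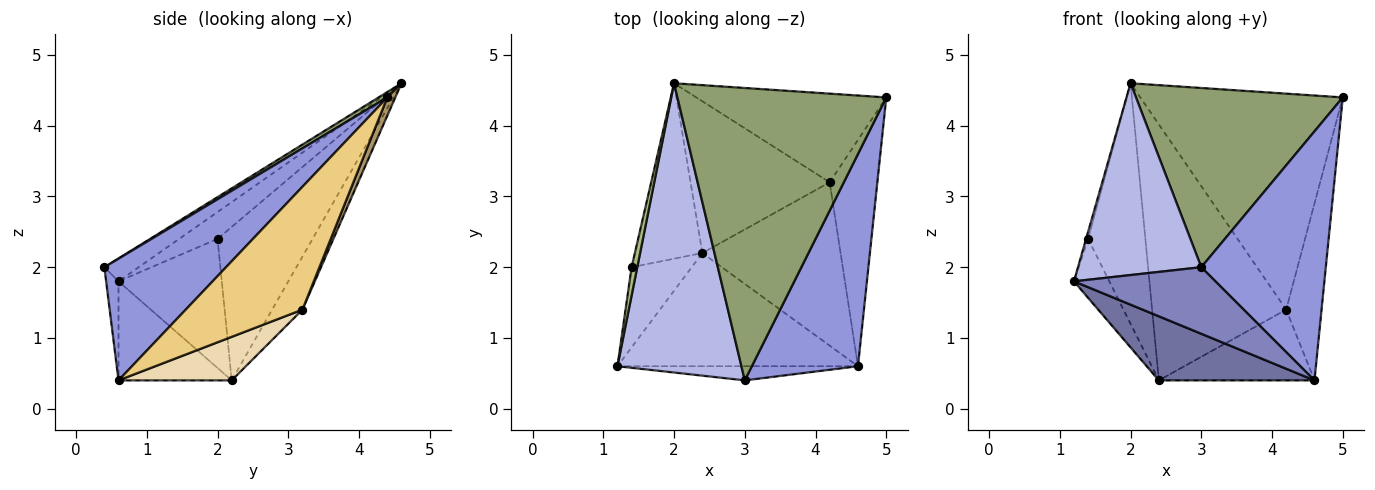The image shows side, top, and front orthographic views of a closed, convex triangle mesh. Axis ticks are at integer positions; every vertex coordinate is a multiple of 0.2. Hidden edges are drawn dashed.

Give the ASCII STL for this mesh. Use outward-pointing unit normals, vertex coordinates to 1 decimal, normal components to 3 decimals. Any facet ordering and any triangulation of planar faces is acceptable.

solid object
 facet normal -0.337 -0.464 -0.819
  outer loop
   vertex 2.4 2.2 0.4
   vertex 4.6 0.6 0.4
   vertex 1.2 0.6 1.8
  endloop
 endfacet
 facet normal -0.085 -0.975 -0.207
  outer loop
   vertex 3.0 0.4 2.0
   vertex 1.2 0.6 1.8
   vertex 4.6 0.6 0.4
  endloop
 endfacet
 facet normal 0.597 -0.611 0.520
  outer loop
   vertex 3.0 0.4 2.0
   vertex 4.6 0.6 0.4
   vertex 5.0 4.4 4.4
  endloop
 endfacet
 facet normal -0.152 -0.546 0.824
  outer loop
   vertex 3.0 0.4 2.0
   vertex 2.0 4.6 4.6
   vertex 1.2 0.6 1.8
  endloop
 endfacet
 facet normal 0.022 -0.522 0.852
  outer loop
   vertex 3.0 0.4 2.0
   vertex 5.0 4.4 4.4
   vertex 2.0 4.6 4.6
  endloop
 endfacet
 facet normal -0.977 0.051 0.206
  outer loop
   vertex 1.4 2.0 2.4
   vertex 1.2 0.6 1.8
   vertex 2.0 4.6 4.6
  endloop
 endfacet
 facet normal -0.866 0.296 -0.403
  outer loop
   vertex 1.4 2.0 2.4
   vertex 2.4 2.2 0.4
   vertex 1.2 0.6 1.8
  endloop
 endfacet
 facet normal -0.801 0.483 -0.352
  outer loop
   vertex 1.4 2.0 2.4
   vertex 2.0 4.6 4.6
   vertex 2.4 2.2 0.4
  endloop
 endfacet
 facet normal 0.036 0.924 -0.379
  outer loop
   vertex 4.2 3.2 1.4
   vertex 2.0 4.6 4.6
   vertex 5.0 4.4 4.4
  endloop
 endfacet
 facet normal -0.191 0.844 -0.501
  outer loop
   vertex 4.2 3.2 1.4
   vertex 2.4 2.2 0.4
   vertex 2.0 4.6 4.6
  endloop
 endfacet
 facet normal 0.897 0.272 -0.348
  outer loop
   vertex 4.2 3.2 1.4
   vertex 5.0 4.4 4.4
   vertex 4.6 0.6 0.4
  endloop
 endfacet
 facet normal 0.278 0.382 -0.882
  outer loop
   vertex 4.2 3.2 1.4
   vertex 4.6 0.6 0.4
   vertex 2.4 2.2 0.4
  endloop
 endfacet
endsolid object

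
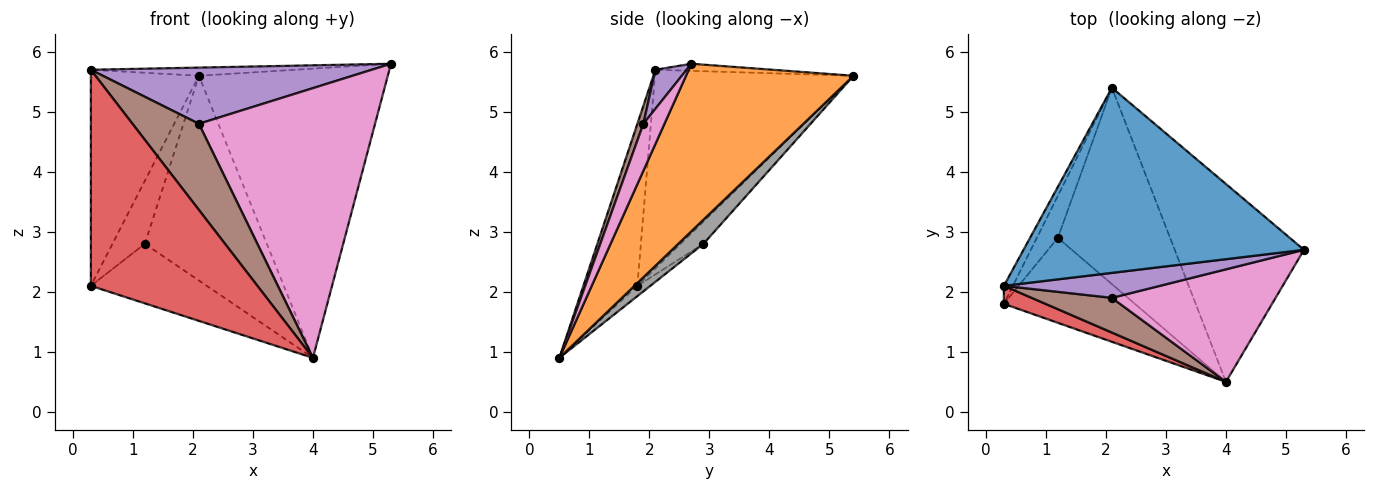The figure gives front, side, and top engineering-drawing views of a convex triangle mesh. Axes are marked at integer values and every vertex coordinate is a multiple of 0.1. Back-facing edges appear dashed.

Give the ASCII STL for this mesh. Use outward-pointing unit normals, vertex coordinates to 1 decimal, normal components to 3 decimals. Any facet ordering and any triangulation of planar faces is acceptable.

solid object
 facet normal -0.025 0.044 0.999
  outer loop
   vertex 2.1 5.4 5.6
   vertex 0.3 2.1 5.7
   vertex 5.3 2.7 5.8
  endloop
 endfacet
 facet normal 0.590 0.666 -0.456
  outer loop
   vertex 4.0 0.5 0.9
   vertex 2.1 5.4 5.6
   vertex 5.3 2.7 5.8
  endloop
 endfacet
 facet normal -0.878 0.478 -0.040
  outer loop
   vertex 0.3 1.8 2.1
   vertex 0.3 2.1 5.7
   vertex 2.1 5.4 5.6
  endloop
 endfacet
 facet normal -0.308 -0.948 0.079
  outer loop
   vertex 0.3 1.8 2.1
   vertex 4.0 0.5 0.9
   vertex 0.3 2.1 5.7
  endloop
 endfacet
 facet normal 0.101 -0.909 0.404
  outer loop
   vertex 2.1 1.9 4.8
   vertex 5.3 2.7 5.8
   vertex 0.3 2.1 5.7
  endloop
 endfacet
 facet normal 0.084 -0.924 0.372
  outer loop
   vertex 2.1 1.9 4.8
   vertex 0.3 2.1 5.7
   vertex 4.0 0.5 0.9
  endloop
 endfacet
 facet normal 0.110 -0.917 0.383
  outer loop
   vertex 2.1 1.9 4.8
   vertex 4.0 0.5 0.9
   vertex 5.3 2.7 5.8
  endloop
 endfacet
 facet normal 0.147 0.714 -0.685
  outer loop
   vertex 1.2 2.9 2.8
   vertex 2.1 5.4 5.6
   vertex 4.0 0.5 0.9
  endloop
 endfacet
 facet normal -0.505 0.718 -0.479
  outer loop
   vertex 1.2 2.9 2.8
   vertex 0.3 1.8 2.1
   vertex 2.1 5.4 5.6
  endloop
 endfacet
 facet normal -0.064 0.572 -0.817
  outer loop
   vertex 1.2 2.9 2.8
   vertex 4.0 0.5 0.9
   vertex 0.3 1.8 2.1
  endloop
 endfacet
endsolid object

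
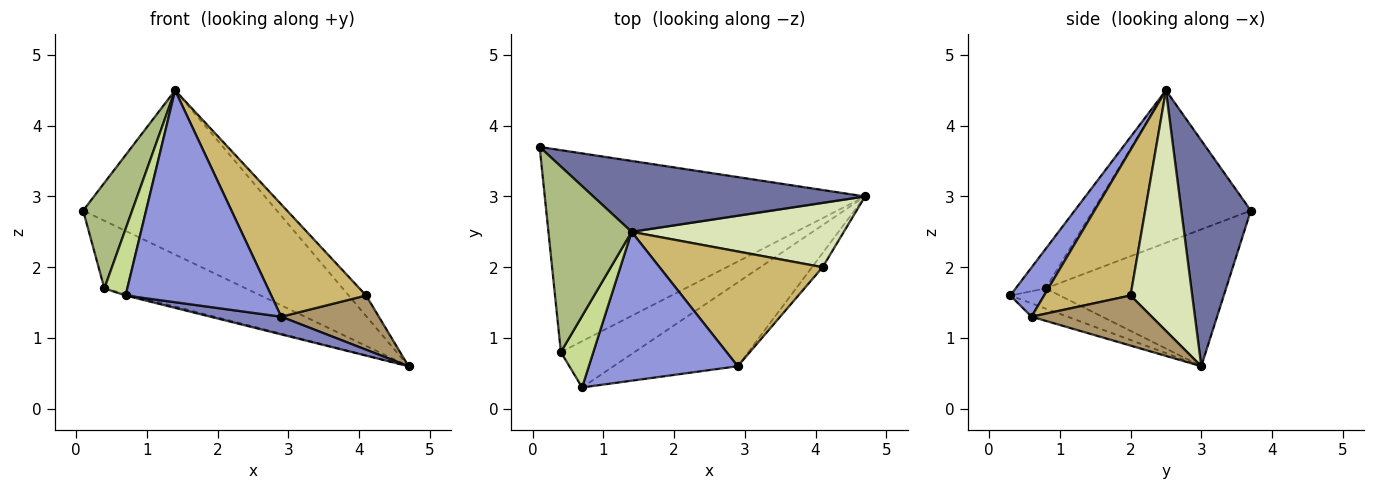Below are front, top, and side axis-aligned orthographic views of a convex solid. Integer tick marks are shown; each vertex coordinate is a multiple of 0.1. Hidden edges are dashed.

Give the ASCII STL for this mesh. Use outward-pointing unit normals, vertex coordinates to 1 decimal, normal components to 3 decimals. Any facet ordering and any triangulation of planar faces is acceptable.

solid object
 facet normal 0.313 0.872 0.376
  outer loop
   vertex 1.4 2.5 4.5
   vertex 4.7 3.0 0.6
   vertex 0.1 3.7 2.8
  endloop
 endfacet
 facet normal -0.105 -0.205 -0.973
  outer loop
   vertex 2.9 0.6 1.3
   vertex 0.7 0.3 1.6
   vertex 4.7 3.0 0.6
  endloop
 endfacet
 facet normal 0.187 -0.804 0.565
  outer loop
   vertex 2.9 0.6 1.3
   vertex 1.4 2.5 4.5
   vertex 0.7 0.3 1.6
  endloop
 endfacet
 facet normal -0.375 0.294 -0.879
  outer loop
   vertex 0.4 0.8 1.7
   vertex 0.1 3.7 2.8
   vertex 4.7 3.0 0.6
  endloop
 endfacet
 facet normal -0.264 0.034 -0.964
  outer loop
   vertex 0.4 0.8 1.7
   vertex 4.7 3.0 0.6
   vertex 0.7 0.3 1.6
  endloop
 endfacet
 facet normal -0.847 -0.263 0.462
  outer loop
   vertex 0.4 0.8 1.7
   vertex 1.4 2.5 4.5
   vertex 0.1 3.7 2.8
  endloop
 endfacet
 facet normal -0.665 -0.509 0.546
  outer loop
   vertex 0.4 0.8 1.7
   vertex 0.7 0.3 1.6
   vertex 1.4 2.5 4.5
  endloop
 endfacet
 facet normal 0.734 0.207 0.647
  outer loop
   vertex 4.1 2.0 1.6
   vertex 4.7 3.0 0.6
   vertex 1.4 2.5 4.5
  endloop
 endfacet
 facet normal 0.766 -0.622 -0.162
  outer loop
   vertex 4.1 2.0 1.6
   vertex 2.9 0.6 1.3
   vertex 4.7 3.0 0.6
  endloop
 endfacet
 facet normal 0.538 -0.590 0.602
  outer loop
   vertex 4.1 2.0 1.6
   vertex 1.4 2.5 4.5
   vertex 2.9 0.6 1.3
  endloop
 endfacet
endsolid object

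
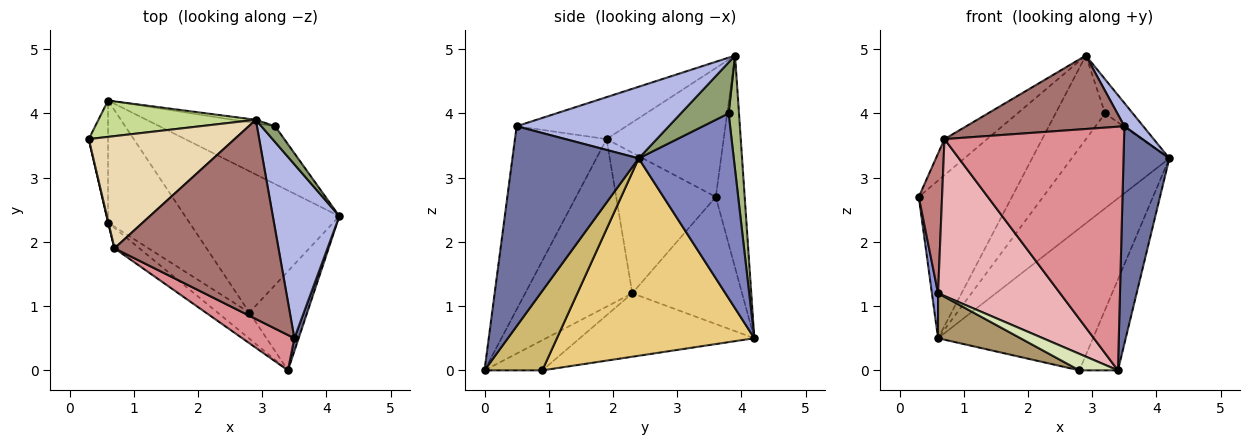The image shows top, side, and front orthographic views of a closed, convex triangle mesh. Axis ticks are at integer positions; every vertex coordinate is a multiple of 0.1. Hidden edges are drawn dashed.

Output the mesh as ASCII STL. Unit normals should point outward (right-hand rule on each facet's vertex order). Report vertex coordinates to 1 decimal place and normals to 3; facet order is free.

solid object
 facet normal 0.940 -0.341 0.020
  outer loop
   vertex 3.5 0.5 3.8
   vertex 3.4 0.0 0.0
   vertex 4.2 2.4 3.3
  endloop
 endfacet
 facet normal 0.639 0.657 -0.400
  outer loop
   vertex 3.2 3.8 4.0
   vertex 4.2 2.4 3.3
   vertex 0.6 4.2 0.5
  endloop
 endfacet
 facet normal -0.987 -0.055 -0.150
  outer loop
   vertex 0.6 2.3 1.2
   vertex 0.3 3.6 2.7
   vertex 0.6 4.2 0.5
  endloop
 endfacet
 facet normal 0.730 -0.090 0.678
  outer loop
   vertex 2.9 3.9 4.9
   vertex 3.5 0.5 3.8
   vertex 4.2 2.4 3.3
  endloop
 endfacet
 facet normal 0.843 0.489 0.227
  outer loop
   vertex 2.9 3.9 4.9
   vertex 4.2 2.4 3.3
   vertex 3.2 3.8 4.0
  endloop
 endfacet
 facet normal 0.205 0.978 -0.040
  outer loop
   vertex 2.9 3.9 4.9
   vertex 3.2 3.8 4.0
   vertex 0.6 4.2 0.5
  endloop
 endfacet
 facet normal -0.289 0.933 0.215
  outer loop
   vertex 2.9 3.9 4.9
   vertex 0.6 4.2 0.5
   vertex 0.3 3.6 2.7
  endloop
 endfacet
 facet normal -0.625 -0.417 -0.660
  outer loop
   vertex 2.8 0.9 0.0
   vertex 3.4 0.0 0.0
   vertex 0.6 2.3 1.2
  endloop
 endfacet
 facet normal -0.591 -0.279 -0.757
  outer loop
   vertex 2.8 0.9 0.0
   vertex 0.6 2.3 1.2
   vertex 0.6 4.2 0.5
  endloop
 endfacet
 facet normal 0.712 0.475 -0.518
  outer loop
   vertex 2.8 0.9 0.0
   vertex 4.2 2.4 3.3
   vertex 3.4 0.0 0.0
  endloop
 endfacet
 facet normal 0.670 0.526 -0.523
  outer loop
   vertex 2.8 0.9 0.0
   vertex 0.6 4.2 0.5
   vertex 4.2 2.4 3.3
  endloop
 endfacet
 facet normal -0.644 0.234 0.729
  outer loop
   vertex 0.7 1.9 3.6
   vertex 2.9 3.9 4.9
   vertex 0.3 3.6 2.7
  endloop
 endfacet
 facet normal -0.233 -0.336 0.912
  outer loop
   vertex 0.7 1.9 3.6
   vertex 3.5 0.5 3.8
   vertex 2.9 3.9 4.9
  endloop
 endfacet
 facet normal -0.974 -0.228 0.003
  outer loop
   vertex 0.7 1.9 3.6
   vertex 0.3 3.6 2.7
   vertex 0.6 2.3 1.2
  endloop
 endfacet
 facet normal -0.451 -0.883 0.128
  outer loop
   vertex 0.7 1.9 3.6
   vertex 3.4 0.0 0.0
   vertex 3.5 0.5 3.8
  endloop
 endfacet
 facet normal -0.656 -0.748 -0.097
  outer loop
   vertex 0.7 1.9 3.6
   vertex 0.6 2.3 1.2
   vertex 3.4 0.0 0.0
  endloop
 endfacet
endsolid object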